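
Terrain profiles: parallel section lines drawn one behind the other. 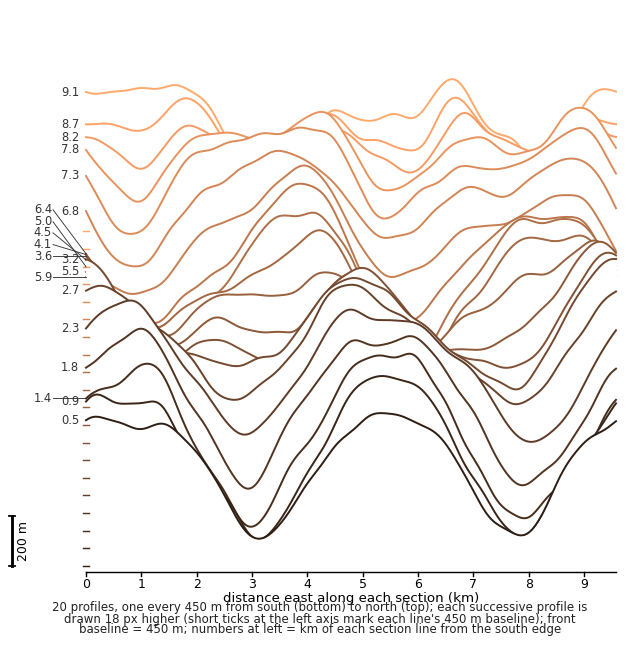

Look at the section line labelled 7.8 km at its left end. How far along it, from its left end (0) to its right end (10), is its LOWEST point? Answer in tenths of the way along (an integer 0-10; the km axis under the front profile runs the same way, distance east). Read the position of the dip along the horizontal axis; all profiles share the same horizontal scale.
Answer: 1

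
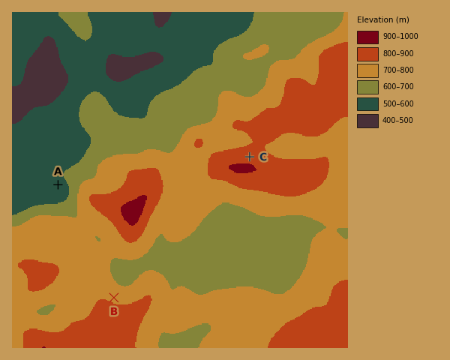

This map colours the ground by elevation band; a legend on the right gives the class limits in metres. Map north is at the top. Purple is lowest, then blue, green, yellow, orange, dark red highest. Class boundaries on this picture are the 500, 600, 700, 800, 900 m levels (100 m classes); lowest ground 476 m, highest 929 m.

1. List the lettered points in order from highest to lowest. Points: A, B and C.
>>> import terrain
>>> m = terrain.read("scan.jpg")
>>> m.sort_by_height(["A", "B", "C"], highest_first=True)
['C', 'B', 'A']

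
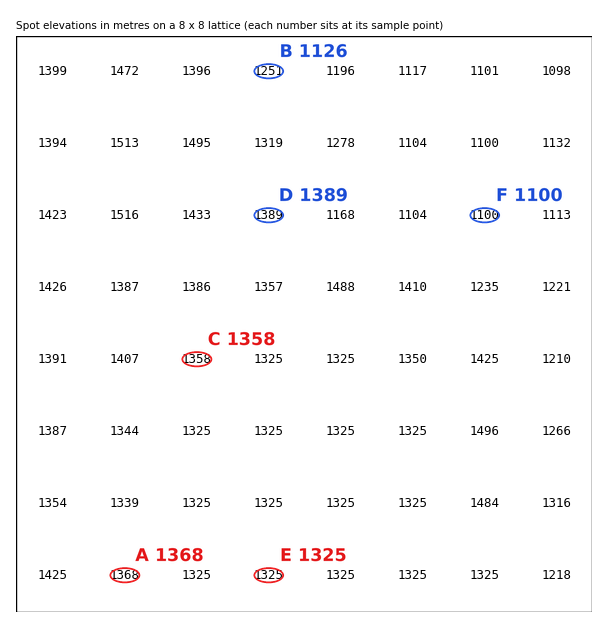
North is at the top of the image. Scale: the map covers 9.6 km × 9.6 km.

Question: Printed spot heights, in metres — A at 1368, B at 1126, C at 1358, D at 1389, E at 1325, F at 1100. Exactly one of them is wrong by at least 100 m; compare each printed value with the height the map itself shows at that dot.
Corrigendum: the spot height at B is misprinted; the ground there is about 1251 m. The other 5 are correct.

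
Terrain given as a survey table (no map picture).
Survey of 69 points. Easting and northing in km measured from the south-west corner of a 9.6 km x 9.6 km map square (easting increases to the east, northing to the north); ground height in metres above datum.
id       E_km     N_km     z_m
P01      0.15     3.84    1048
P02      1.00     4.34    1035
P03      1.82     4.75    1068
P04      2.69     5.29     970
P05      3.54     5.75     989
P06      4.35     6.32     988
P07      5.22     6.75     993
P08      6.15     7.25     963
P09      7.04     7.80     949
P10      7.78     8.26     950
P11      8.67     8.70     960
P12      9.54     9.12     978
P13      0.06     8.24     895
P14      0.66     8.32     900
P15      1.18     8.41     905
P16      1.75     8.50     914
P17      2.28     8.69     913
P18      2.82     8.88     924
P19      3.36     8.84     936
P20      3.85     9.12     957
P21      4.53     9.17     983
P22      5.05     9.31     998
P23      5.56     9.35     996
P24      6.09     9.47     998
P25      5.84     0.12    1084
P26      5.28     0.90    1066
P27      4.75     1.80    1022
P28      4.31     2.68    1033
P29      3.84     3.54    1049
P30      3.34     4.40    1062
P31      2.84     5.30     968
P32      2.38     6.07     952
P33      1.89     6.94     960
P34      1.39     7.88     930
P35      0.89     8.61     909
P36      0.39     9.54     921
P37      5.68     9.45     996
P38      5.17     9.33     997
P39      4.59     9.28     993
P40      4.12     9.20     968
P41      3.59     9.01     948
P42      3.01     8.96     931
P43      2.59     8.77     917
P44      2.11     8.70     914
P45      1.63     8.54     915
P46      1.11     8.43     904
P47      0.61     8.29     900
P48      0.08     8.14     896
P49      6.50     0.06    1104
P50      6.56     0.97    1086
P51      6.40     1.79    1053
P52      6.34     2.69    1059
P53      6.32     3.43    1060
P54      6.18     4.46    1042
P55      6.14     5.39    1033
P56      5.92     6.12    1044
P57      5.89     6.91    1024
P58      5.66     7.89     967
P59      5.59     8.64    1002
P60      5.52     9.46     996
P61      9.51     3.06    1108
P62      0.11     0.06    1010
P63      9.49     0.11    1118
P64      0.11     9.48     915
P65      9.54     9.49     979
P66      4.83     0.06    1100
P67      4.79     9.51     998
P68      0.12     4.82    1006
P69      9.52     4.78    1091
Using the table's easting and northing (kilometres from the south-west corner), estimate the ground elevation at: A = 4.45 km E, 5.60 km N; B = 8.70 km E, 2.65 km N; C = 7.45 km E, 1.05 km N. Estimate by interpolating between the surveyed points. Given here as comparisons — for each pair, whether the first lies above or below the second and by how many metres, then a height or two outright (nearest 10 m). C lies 100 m above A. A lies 80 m below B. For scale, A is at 1010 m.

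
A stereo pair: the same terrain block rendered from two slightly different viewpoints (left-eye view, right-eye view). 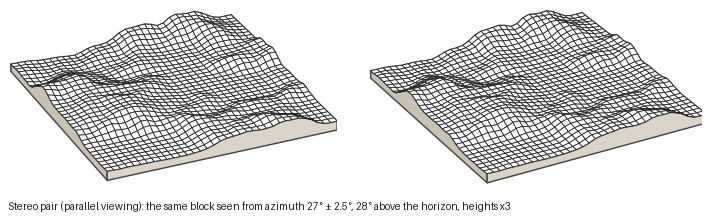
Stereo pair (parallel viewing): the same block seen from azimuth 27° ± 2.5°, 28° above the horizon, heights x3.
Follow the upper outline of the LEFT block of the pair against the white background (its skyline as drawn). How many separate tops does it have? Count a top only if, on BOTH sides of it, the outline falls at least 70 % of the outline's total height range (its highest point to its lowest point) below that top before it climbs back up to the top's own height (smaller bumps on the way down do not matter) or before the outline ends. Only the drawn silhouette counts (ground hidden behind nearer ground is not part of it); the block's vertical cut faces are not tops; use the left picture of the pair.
0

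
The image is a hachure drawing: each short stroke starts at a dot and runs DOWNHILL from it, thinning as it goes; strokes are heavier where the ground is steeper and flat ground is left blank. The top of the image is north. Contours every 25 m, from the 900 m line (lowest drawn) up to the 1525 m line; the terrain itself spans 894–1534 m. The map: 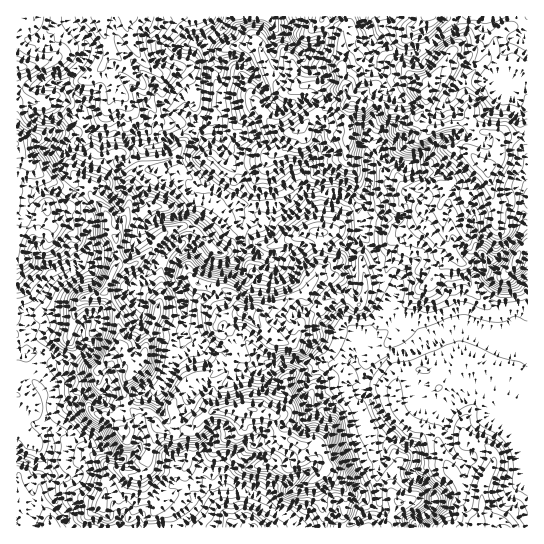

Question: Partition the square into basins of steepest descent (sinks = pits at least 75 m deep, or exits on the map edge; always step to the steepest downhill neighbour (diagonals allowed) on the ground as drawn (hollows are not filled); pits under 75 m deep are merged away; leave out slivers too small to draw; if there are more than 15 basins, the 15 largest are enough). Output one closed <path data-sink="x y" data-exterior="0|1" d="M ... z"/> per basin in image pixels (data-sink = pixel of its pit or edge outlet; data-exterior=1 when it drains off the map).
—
<path data-sink="229 17" data-exterior="1" d="M527 16l-101 0-19 23-3 28 9 11-20 2-19 5-12 8-8 11-3-2-6-12 0-8-4-11 0-36 7-9 2-10-334 1 0 129 26 30 23 13 22 2 20 23 1 15 8 9 1 27-5 8-7 20 12 24 3 28 4 8 12 10 0 4-11 16 0 18 9 11 15 0 8 13-1 12-9 21 4 9 10 2 24-1 3-3 4-14 0-20 4-8 14-11 9-3 36 0 8 4 16 3 6-6 3-7 0-10-3-7 6-37-3-6 6-2 5-6 1-12 39-26 20 7 4-5 2-13 12-2 7-6 5-15 35-37 4-12 13-9 6-16 4-1 15 5 9-14 11-11 10 41 0 17 5 3 14 0 13 10z"/><path data-sink="415 527" data-exterior="1" d="M486 168l-11 11-9 14-15-5-4 2-6 15-13 9-4 12-35 37-5 15-7 6-12 2-2 13-4 5-4 0-12-7-10 3-28 19-5 4-1 12-5 6-6 2 3 3-3 12 0 17-3 6 3 22-3 7-6 6-6 1 3 13 7 9 10 1 8 5 17-2 3 3 7 20-3 5 25 24 9 2 6 6 4 12 0 13 106 0 4-7 6-1 17 0 9 8 17-1 0-286-7-9-6-3-14 0-5-3 0-17z"/><path data-sink="17 458" data-exterior="1" d="M17 147l-1 380 306 1 1-23-6-10-4-14 8-5 7-10-4-15-6-8-17 2-8-5-14-4-4-10 0-8-6-5-6 0-8-4-36 0-9 3-14 11-4 8 0 20-4 14-3 3-24 1-7-1-6-5-1-5 9-21 1-12-8-13-15 0-6-6-4-11 1-12 11-16 0-4-12-10-4-8-3-28-12-24 7-20 5-8-1-27-8-9-1-15-20-23-22-2-23-13z"/><path data-sink="363 17" data-exterior="1" d="M425 16l-74 1-3 9-7 9 0 36 4 11 0 8 8 14 9-11 12-8 19-5 20-2-9-11 3-28 17-20z"/>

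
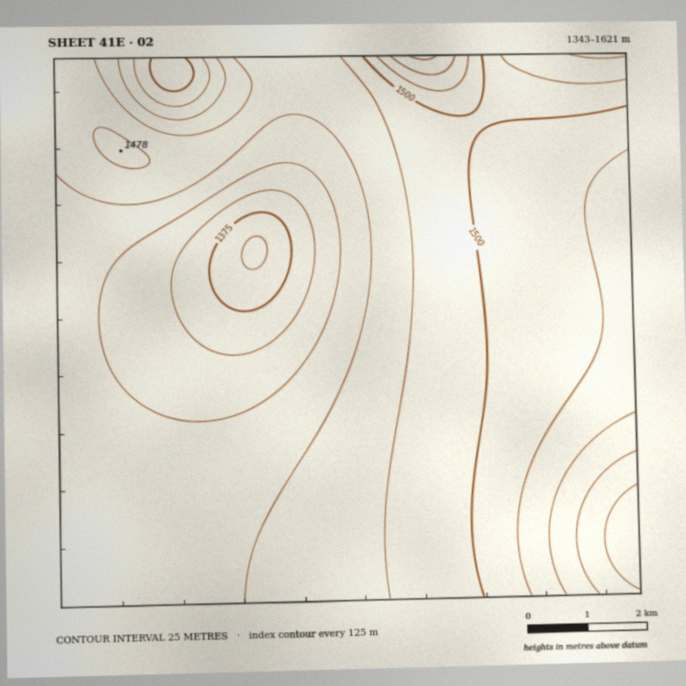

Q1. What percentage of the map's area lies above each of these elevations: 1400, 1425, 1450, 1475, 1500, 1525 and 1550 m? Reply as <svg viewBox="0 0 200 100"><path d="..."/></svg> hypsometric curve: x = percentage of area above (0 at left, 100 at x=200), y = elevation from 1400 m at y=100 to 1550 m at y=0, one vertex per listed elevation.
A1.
<svg viewBox="0 0 200 100"><path d="M187 100l-19-17-47-16-39-17-30-17-31-16-12-17"/></svg>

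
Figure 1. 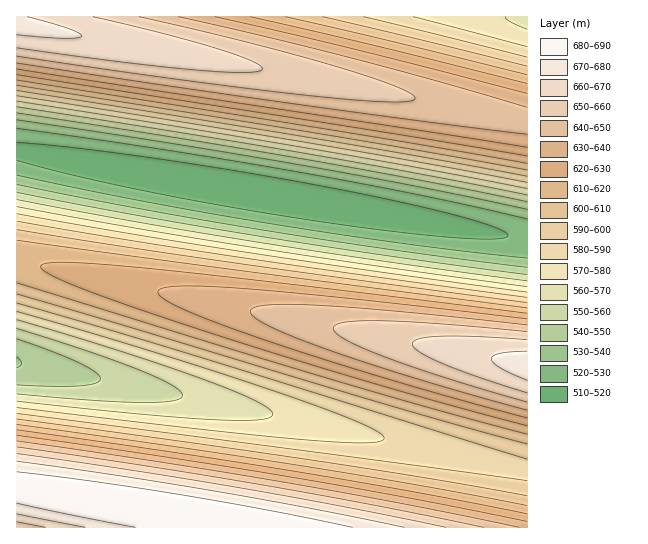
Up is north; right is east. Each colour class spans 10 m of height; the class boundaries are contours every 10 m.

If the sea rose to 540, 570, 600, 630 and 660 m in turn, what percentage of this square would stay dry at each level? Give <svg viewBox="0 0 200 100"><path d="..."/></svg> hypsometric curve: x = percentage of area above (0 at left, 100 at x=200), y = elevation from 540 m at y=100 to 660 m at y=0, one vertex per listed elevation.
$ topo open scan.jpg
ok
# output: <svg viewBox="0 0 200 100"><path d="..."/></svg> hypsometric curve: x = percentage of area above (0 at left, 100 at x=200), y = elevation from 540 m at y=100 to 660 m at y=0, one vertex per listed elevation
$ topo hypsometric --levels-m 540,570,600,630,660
<svg viewBox="0 0 200 100"><path d="M173 100l-25-25-40-25-42-25-44-25"/></svg>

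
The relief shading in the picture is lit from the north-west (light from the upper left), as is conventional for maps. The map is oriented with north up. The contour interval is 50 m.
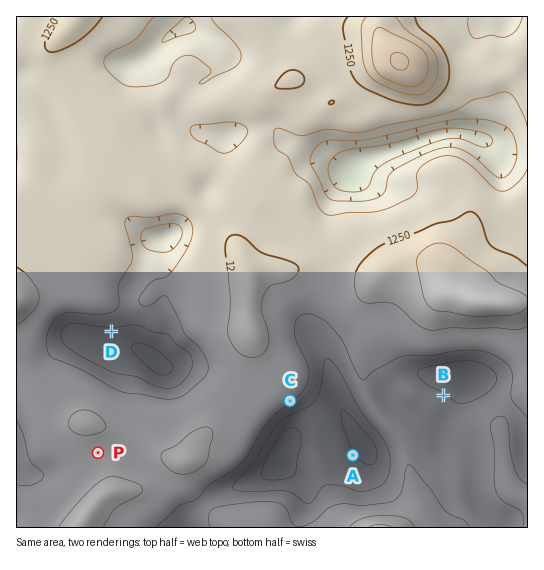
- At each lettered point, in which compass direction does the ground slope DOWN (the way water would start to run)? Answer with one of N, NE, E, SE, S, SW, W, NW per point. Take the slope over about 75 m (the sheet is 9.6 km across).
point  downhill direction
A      NE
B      NE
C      SE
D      S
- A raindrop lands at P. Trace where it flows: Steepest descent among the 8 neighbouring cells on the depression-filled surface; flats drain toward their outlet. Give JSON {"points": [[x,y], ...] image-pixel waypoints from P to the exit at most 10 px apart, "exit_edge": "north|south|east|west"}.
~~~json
{"points": [[98, 453], [89, 461], [78, 467], [67, 467], [57, 470], [46, 473], [35, 474], [25, 474], [17, 466]], "exit_edge": "west"}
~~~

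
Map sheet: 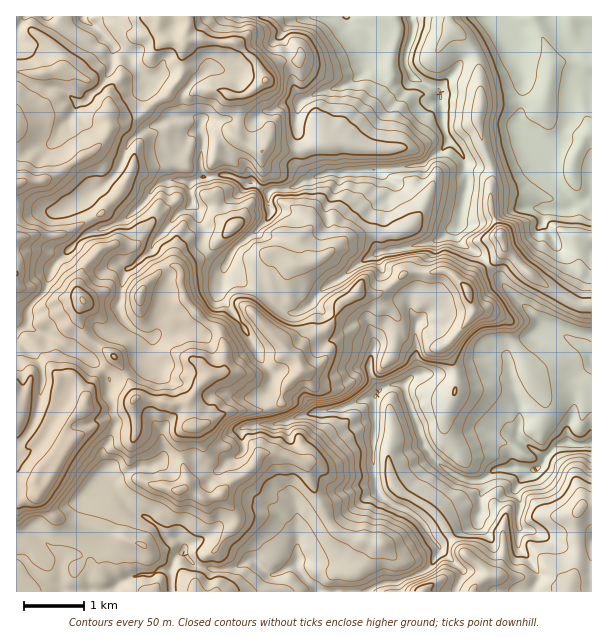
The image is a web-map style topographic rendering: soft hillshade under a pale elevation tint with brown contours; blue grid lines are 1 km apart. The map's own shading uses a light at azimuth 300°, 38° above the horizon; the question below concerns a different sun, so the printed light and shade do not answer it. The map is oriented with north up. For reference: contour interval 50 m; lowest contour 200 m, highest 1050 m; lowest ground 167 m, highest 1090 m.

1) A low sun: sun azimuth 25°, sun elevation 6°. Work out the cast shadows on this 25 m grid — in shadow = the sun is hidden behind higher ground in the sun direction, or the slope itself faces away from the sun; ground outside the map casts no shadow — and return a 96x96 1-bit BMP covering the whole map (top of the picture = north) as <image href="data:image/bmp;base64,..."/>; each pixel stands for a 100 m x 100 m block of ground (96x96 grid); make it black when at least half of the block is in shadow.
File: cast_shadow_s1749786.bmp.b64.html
<image width="96" height="96" href="data:image/bmp;base64,Qk2+BAAAAAAAAD4AAAAoAAAAYAAAAGAAAAABAAEAAAAAAIAEAAATCwAAEwsAAAIAAAAAAAAA////AAAAAAAB/sBwAAB//wAD4AABzvBgAAD//4BD8AAAAP/ggCH3/+BwAYCAAP//4H/jf/B4AYDAAH//+f////D4AwDwAP///4///gDwBgD4AP//H////APADAD8APv/Hv//+AOADCD/EM//n///AAcBmfD/iB//3//8AA8Bn/j/zD//7//wAB4AH/j/Dv//8H/wADwAD/38P///+H/wAHwAD/3+P///8H/gAfgDCAD/////8P/gB+ACDAB////+Z//AD8AACABj///4D//AHwAAAABi///gD//eHgAAAAAAf//wB/+8HAD8CAAAf//8Af+wHAP+HAAAf///AP+gHAfz/kAAf///gH4AHA/j/wAAP///8DgAGP/Af4AAP///+gAAGf+Ab9gAP///5gAAGf8AD/4AH+P//iQAG/4AH3+AB+P///5wf/wAPj8AIfPx///8//wAGB0AOPfgP//+//4AGBgAPPfwH/////4APAgAAP/wAD////8APAAAAO+AAAf///8APAAAAAAA/wf///+AfAAIAwAB/4/z//+AfMAMQ4A5/yeA///w/+AMQ8B4fzOAP////+AMB8B4AD8AP/////AAD8D8AH4Af/////AAH4D4AP4Aef////gH/wDgAfwAeH////wH/AAAA/gAfH////xP+AAAB/AAfHD///4P8HAfh+AQfjf///8f5nw/h8AAfj////8//nw/D4AD/3////8v/ng+DwAD/n//3////Hg8DgQb/n/wP//v+Hg4HAwZ+H/wP//j4HgwEAAB+//wf/DwQDBgAChAg//w/8CAAABggGhwAf/h/4AAAAAhwEv8Af/D/wAAAAAB4kP+AP+D/AAEAiBh58P/BgIH+AAOD/AA98A/gAAH8AAHA/gA8IAL8AAP4AAHg/gA+AADf4AfwAD/wIAA/AAAH/AfgHj/4AAAfgAAH/gfgHAB/AAAPmAAA/gRgHAAHwAADwAAAAA8AEAAD4AAgYAAAAA+AAB+B+ACADAAAAA+AAD/gHAnADwAAAA+AAD/wHgXgHgAAAA+BAD/4DgHAGAAAAB+AAj/+AYGD/wAHAB+ABz//AcMD////wB8ABgB/gf//////4B8ABgA/gD//+P//8B8AAAAfgA//8f//+B+AAAAPgAH/7////D+AAAADgAPv7////j8AAAAAAAf/wB//8X8AAAAAAAf/AAAAAH8AAAAACAf/AAAAAH4AAAAADg//gAAAAH4B4AAAA8//wAAAAH4B4AAAA///4AAAAH4BwAAAAP//8AAAAPwAgAAAAH//+YAAAPgAAAAcAD///8AAB/AAAAA8AB////AAD/gAAAP+AEzwff4AH/gAAA/+AeYAGf8AH/AAAB/IA/HbwfwAH+AAAAAAA/n/wcAAH/AAAAAAB///wYAAH/gAAAAAD///wAAAHxgAAAAAH///AAAAGBwAAAAAP///AAAAABgAAB4Af/j8AAAACBgAABwA/8AAAAAACAAAAAAB94AAAAAADAAAAAADz4AAAAAADwADAAADDgAAAAAADgAAAA="/>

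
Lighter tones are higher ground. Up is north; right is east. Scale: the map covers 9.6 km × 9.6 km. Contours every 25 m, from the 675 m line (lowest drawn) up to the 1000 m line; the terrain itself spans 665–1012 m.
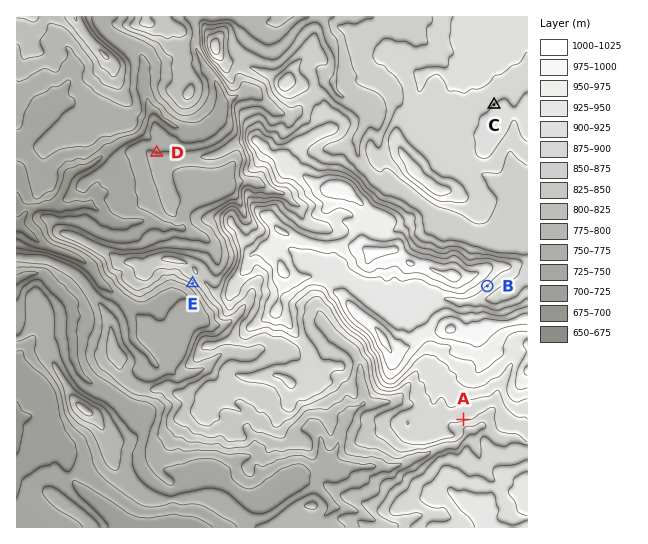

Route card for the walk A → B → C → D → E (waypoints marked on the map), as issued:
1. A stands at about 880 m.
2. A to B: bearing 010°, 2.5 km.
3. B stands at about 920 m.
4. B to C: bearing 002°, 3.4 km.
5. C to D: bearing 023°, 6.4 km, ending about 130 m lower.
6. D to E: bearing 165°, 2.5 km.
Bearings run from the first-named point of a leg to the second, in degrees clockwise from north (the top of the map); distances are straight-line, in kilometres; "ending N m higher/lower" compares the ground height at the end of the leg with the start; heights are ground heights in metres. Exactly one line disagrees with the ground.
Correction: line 5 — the bearing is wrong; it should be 262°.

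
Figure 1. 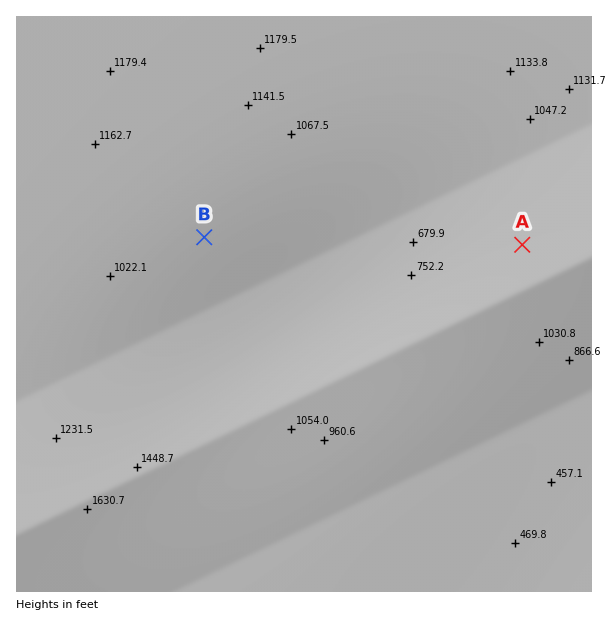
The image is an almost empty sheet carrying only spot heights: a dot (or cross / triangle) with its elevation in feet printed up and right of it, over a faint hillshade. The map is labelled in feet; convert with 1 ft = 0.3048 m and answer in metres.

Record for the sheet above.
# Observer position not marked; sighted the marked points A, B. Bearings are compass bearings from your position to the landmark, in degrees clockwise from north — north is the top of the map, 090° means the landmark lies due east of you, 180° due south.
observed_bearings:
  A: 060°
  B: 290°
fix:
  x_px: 407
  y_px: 311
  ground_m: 270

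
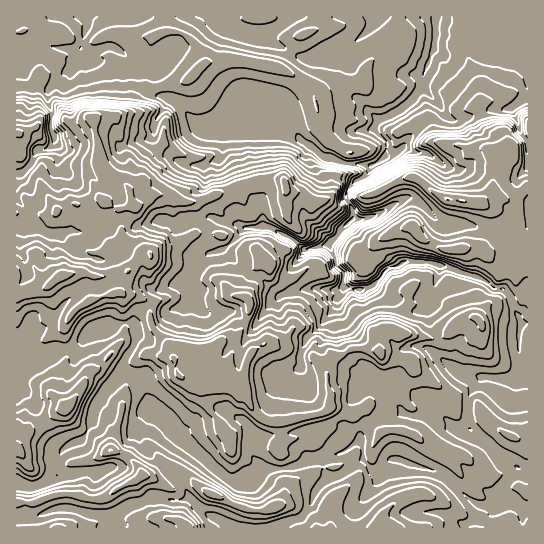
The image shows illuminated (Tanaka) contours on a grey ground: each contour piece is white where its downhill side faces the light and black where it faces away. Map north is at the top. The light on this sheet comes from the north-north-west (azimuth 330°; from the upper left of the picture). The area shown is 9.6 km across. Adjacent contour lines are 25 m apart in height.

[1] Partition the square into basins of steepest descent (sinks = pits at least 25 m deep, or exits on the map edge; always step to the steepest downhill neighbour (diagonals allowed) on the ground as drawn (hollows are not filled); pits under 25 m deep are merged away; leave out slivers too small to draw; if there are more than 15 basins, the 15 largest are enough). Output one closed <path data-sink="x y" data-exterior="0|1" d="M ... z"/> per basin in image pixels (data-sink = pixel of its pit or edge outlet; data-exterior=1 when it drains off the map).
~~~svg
<path data-sink="437 17" data-exterior="1" d="M527 16l-361 0-1 15 14 1 10 5 7 8 8 14 0 4-17 17-45 13-3 8 0 6-4 5-44 5-12 6-9 0-4-3-24 0-5 7-21 7 1 394 511-1z"/><path data-sink="85 17" data-exterior="1" d="M165 16l-148 0-1 117 5 0 10-4 6-2 5-7 24 0 4 3 9 0 12-6 44-5 4-5 0-6 3-8 45-13 17-17 0-4-8-14-7-8-10-5-14-1z"/><path data-sink="347 223" data-exterior="0" d="M414 177l-15 3-28 15-17 2-12 8-7 0-8-5-16 1-10-8-14-2-2 2 2 22 9 15-11 19-10 0-10 10 4 4 2 11 6 5 8 1 12-4 13-9 4 0 11 8 6 1 15-13 5-3 8 0 4-7 18-14 26-12 7 0 8 12 21 10 40-1 13-11 3-8-2-8-7-13-11-5-33-4z"/>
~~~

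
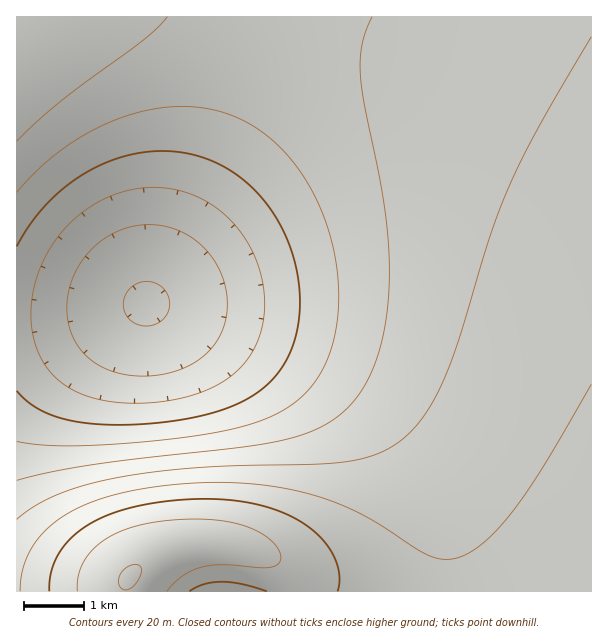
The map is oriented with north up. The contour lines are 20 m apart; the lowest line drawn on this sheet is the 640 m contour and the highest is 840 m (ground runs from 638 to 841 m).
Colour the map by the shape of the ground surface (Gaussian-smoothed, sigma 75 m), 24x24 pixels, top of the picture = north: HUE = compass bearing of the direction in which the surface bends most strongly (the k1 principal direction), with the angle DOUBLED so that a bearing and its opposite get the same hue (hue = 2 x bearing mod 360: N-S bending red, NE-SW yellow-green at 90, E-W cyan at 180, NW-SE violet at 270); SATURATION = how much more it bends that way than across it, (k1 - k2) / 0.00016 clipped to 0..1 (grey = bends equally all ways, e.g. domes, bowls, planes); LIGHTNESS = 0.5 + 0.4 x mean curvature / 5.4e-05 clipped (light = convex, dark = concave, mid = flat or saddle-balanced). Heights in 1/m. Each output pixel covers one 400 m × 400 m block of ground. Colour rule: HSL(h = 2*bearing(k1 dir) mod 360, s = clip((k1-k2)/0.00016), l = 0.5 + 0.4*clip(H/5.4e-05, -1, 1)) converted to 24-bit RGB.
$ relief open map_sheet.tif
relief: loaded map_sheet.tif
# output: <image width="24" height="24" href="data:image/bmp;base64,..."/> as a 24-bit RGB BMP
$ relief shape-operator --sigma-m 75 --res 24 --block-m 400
<image width="24" height="24" href="data:image/bmp;base64,Qk32BgAAAAAAADYAAAAoAAAAGAAAABgAAAABABgAAAAAAMAGAAATCwAAEwsAAAAAAAAAAAAAc3evi428sbDL4Nri7d7h9dbi+nrgwyX/ZEz/xeT/zf7+0/jzp9zaf5+0bHidaWyQbG2JcXGFdXWCeXmBfHyAfn2Af36Af3+Ab42xhZ69p7XKzs3a7N/r9Nfx78b628T/zND/z+X81ez2wNjlkp3Ce3WqdWicdGiRdWyKd3GGeXWDfHmBfXyBfn2Af36Af3+AZKCvdqy4kbfBsb7KzsbZ4Mzp4tHz3NT31df22d/ywMThpprGmnuzkGmmiGSbgmeRf2yLfnGGfnaEf3mCf3yBf36AgH+AgH+AV6uiYbGndLSrjbazo6+6s6zHvbHVwLfbvrbXuqjLt5C+tHazq2Wool+hmGGYj2eQiWyLhXKHg3eEgnqCgXyBgH6AgH+AgH+AUaGGUaaGV6mGZ6WIeqCOi52amJKgpo+lqoaerHaUrGaMqVuJo1iInFuHlWCGj2eFi26Eh3OChHiBg3uAgn2AgX6AgH+AgH9/T5hyTJdtTZRoUo9kW4lhbINlgoFqiW9mkV1dl1VfmlFjm1FpmVRullpzkmF3jml6i298iHV9hXl+g3x/gn1/gX5/gX9/gH9/UJFnTIxgSoRZSnxSUHRNXm9Rb21SdGFQfFZNhE1Li0xPkE9XklVgklxnkGRujmtzi3J3iHd6hnp8hH19g35+gX9/gX9/gIB/VIthToNaSnlTSW5MTWZJVmBJYV5JZldIb1JIeVBJglBMiVNSjllZkGBhj2hojnBvi3Z0iXp5h318hX99g4B+goB/gYB/gIB/V4ZdUnxYTXBRSmVLS1xIUVdHWFVHXlJHaFJJclRMfVlRhV9Xi2Zejm5mj3RsjnpyjH53ioB6h4F9hYJ+g4F/goF/gYF/gYB/W4FbVHVWT2lQS15LS1VITlFHU1BHWlBJY1RMblpQeWJWg2pdinJkjnpqj39wjoN1jYR5ioV8iIR9hoR+hIN/goJ/gYF/gYB/Y3xdWm9XUmNRTVhMS1FJTE5IUE5IV1FLYVdPbGBVeGtcgnViiX1ojoRuj4hzj4p4jYp7i4l9iId+hoV/hIR/goJ/gYF/gYF/a3hfYGtZVl5ST1RNS05KS0xJT05KVlROYF1TbGhZd3Rggn9miYhsjo1xkJB2j495jY18iot9iIh+hYZ/hIR/goJ/gYF/gIF/cnZhZmhbW1xVUlNQTU5MTE1LT1BNVVdSXmFXaW1dc3lkfINphItuiI9zipB3io96iY18iIt+hoh+hIZ/g4R/goJ/gYF/gIF/dnJkaWVeXlpYVlNUUFBST1BSUVVVVVxXW2ZbZHJhbX1mdoZrfY1wgpB1hZB4ho97ho19hYt+hIh/g4Z/goR/gYJ/gYF/gIB/emxnbmJiZFxgXFdeVVRbU1ZbVV1fWWViXm5lY3loaYJpcIptd49yfZF2gJF5go97g419g4p+god/goV/gYN/gYJ/gIF/gIB/gGtudmZubmBtY1xoWllmWF1nWmVqXXBwYnhyZoFza4h0b450dJF1eJF3fJF6f498gIx9gYl+gYd/gYV/gIN/gIJ/gIF/gIB/iG97gGp7dWV5aWF1YF9zXmR0X213Ynh8ZYJ/aYh+bY5+cZF9dZJ8eJF8e5B8fI59fot+f4h+gIZ/gIR/gIJ/gIF/gIF/gIB/j3KHiW6Je2qEb2aBZWSAY2uAZHSDZn6GaYqLbI+JcJGHdJKEd5KCeZGBe4+AfYx/fop/fod/f4V/f4N/f4J/f4F/f4B/f4B/lXeSjHKRgG6OdGuMammLaHCLaXmMaoOPbIyRb5OSc5ONdpOKeJKHepCEfI2DfYuBfoiBfoaAf4SAf4KAf4F/f4F/f4B/f4B/mHuZjneWhHSUeXCTb26SbXSTbXyTboSUcIuUc5GUdZOSd5KNeZCKe46HfIuEfYmDfoeBfoWBf4OAf4KAf4GAf4CAf4CAf4CAmH+bkHyZh3iYfnaXdXOWcniWcn6Vc4SVdIqUdY6Td5CSeZCPeo6Le4yIfImFfYeDfoWCfoOBf4KAf4GAf4GAf4CAf4CAf4CAmIKbkX+aiXyZgXqYeniXdnqWdn+VdoOUdoeTd4qSeIyQeYyOe4yLfImIfIeGfYWEfoSCfoKBf4GBf4GAf4CAf4CAf4CAf4CAl4OakYGZi3+YhH2XfnuWeXuVeH6UeIKTeISReYaPeYeNeoiLe4eJfIaHfYWFfYSEfoKCfoKBfoGBf4CAf4CAf4CAf4CAf4CAloSYkYKXjICWh3+VgX2UfHuTen2Ren+QeoGOeoOMeoOKe4SJe4OHfIOFfYKEfYKDfoGCfoCBfoCAf4CAf4CAf3+Af3+Af3+A"/>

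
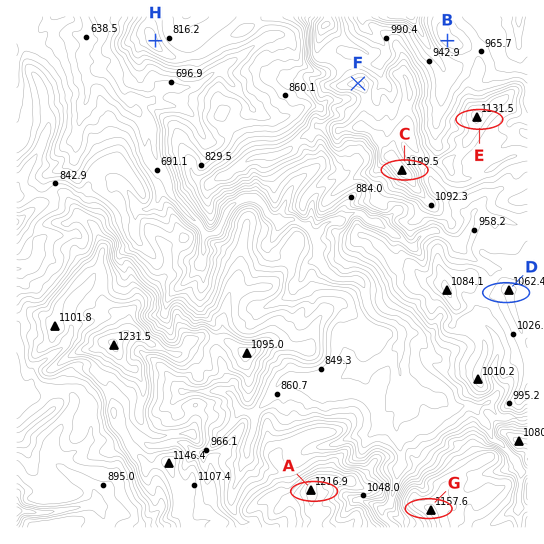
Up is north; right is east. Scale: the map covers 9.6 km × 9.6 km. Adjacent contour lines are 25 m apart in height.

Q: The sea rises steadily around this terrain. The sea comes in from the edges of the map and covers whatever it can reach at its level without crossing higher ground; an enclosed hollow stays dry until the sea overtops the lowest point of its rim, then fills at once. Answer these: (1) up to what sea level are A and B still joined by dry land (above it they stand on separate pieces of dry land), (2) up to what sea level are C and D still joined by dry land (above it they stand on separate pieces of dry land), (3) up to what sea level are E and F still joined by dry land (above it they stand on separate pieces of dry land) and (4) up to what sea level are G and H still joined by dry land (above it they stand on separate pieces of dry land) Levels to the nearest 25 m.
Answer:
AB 925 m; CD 975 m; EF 1075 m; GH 825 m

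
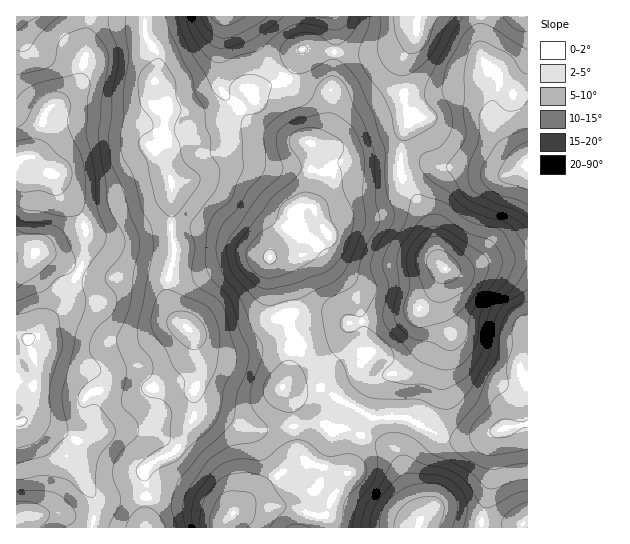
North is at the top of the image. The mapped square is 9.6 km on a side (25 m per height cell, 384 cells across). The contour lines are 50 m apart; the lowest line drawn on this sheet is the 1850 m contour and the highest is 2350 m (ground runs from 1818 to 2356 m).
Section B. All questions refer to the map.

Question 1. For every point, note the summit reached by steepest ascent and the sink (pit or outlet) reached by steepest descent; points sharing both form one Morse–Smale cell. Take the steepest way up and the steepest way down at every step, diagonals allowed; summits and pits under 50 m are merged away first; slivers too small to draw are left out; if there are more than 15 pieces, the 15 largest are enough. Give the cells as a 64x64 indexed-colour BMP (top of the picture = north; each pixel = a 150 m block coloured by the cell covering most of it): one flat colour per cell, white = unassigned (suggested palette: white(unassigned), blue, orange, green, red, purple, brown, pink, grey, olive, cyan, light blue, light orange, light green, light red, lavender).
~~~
<image width="64" height="64" href="data:image/bmp;base64,Qk12CAAAAAAAAHYAAAAoAAAAQAAAAEAAAAABAAQAAAAAAAAIAAATCwAAEwsAABAAAAAAAAAA////ALR3HwAOf/8ALKAsACgn1gC9Z5QAS1aMAMJ34wB/f38AIr28AM++FwDox64AeLv/AIrfmACWmP8A1bDFAAAAAAAAAiIiiIiIiIgAAAAAAAALu7u7u7sAAAAAAAAA/wAA//8iIiKIiIiIiIAAAAAAAAu7u7u7u7AADu4AAAD//////yIiIoiIiIiIiAAAAAAAC7u7u7u77u7u7uAAAP//////IiIiiIiIiIiIgAAAAAAAu7u7u7vu7u7u4AAA//////IiIiKIiIiIiIiIAAAAAAC7u7u7vu7u7u7gAAD/////8iIiIoiIiIiIiIiAAAAAAAu7u7u+7u7u7uAAAP////8iIiIiiIiIiIiIiIiAAAAAC7u7u77u7u7u4AAA/////yIiIiKIiIiIiIiIiIiwAAu7u7u77u7u7u7gAAD/////IiIiIiKIiIiIiIiIiIu7u7u7u7vu7u7u7uAAAP////8iIiIiIiKIiIiIiIiIi7u7u7u7sA7u7u7u4AAA/////yIiIiIiIiiIiIiIiIiLu7u7u7sADu7u7u7uAAD////yIiIiIiIiKIiIiIiIiIu7u7uwAAAA7uZmZu4AAP//IiIiIiIiIiIoiIiIhVVYi7uwAAAAAADmZmZmZmAAAiIiIiIiIiIiIiKIiIVVVVVQAAAAAAAAARZmZmZmZmYAIiIiIiIiIiIiIohVVVVVVQAAAAABERERFmZmZmZmZgAiIiIiIiIiIiIihVVVVVVVAAAAABERERERZmZmZmZmACIiIiIiIiIiIiJVVVVVVVUAAAARERERERFmZmZmZmYAIiIiIiIiIiIiIlVVVVVVVRERERERERERERZmZmZmZgAiIiIiIiIiIiIiJVVVVVVVERERERERERERFmZmZmZmAAIiIiIiIiIiIiIlVVVVVVUREREREREREREWZmZmZmYAIiIiIiIiIiIiIiVVVVVVVRERERERERERERZmZmZmZgAiIiIiIiIiIiIiJVVVVVVVEREREREREREREWZmZmZmACIiIiIiIiIiIiJVVVVVVVVRERERERERERERZmZmZmYAIiIiIiIiIiIiIlVVVVVVVVERERERERERERFmZmZmZgACIiIiIiIiIiIiVVVVVVVVEREREREREREREWZmZmZmAAAiIiIiIiIiIiVVVVVVVVURERERERERERERZmZmZmYAAAIiIiIiIiIiVVVVVVVVVRERERERERERERZmZmZmZgAAACIiIiIiIiVVVVVVVVVVERERERERERERFmZmZmZmAAAAIiIiIiIiJVVVVVVVVVEREREREREREREWZmZmZmYAAAACIiIiIiIFVVVVVVVVURERERERERERERZmZmZmZgAAAAIiIiIiIAVVVVVVVVVRERERERERERERFmZmZmZmAAAAACAAAAAANERFVVVVVREREREREREREREWZmZmZmYAAAAAAAAAMzM0RERFVVVVERERERERERERERGqpmZmZgAAAAAAADMzMzNEREREVVURERERERERERERGqqqqmZmAAAAAAADMzMzM0RERERERBEREREREREREREaqqqqqqoAAAAAADMzMzMzREREREREQREREREREREREaqqqqqqqgAAAAADMzMzMzNEREREREREERERERERERERqqqqqqqqAAAAAAMzMzMzM0REREREREQRERERERERERGqqqqqqqoAAAAAMzMzMzMzRERERERERBERERERERERGqqqqqqqqgAAAAAzMzMzMzNEREREREREQREREREREREaqqqqqqqqAAAAAzMzMzMzNERERERERERESREREREREaqqqqqqqqoAAAAzMzMzMzM0RERERERERESZkRERERERqqqqqqqqqgAAAzMzMzMzMzNERERERERERJmRERERERqqqqqqqqqqAAADMzMzMzMzNERERERERERESZkRERERqqqqqqqqqqoAADMzMzMzMzM0RERERERERERJmRERERGqqqqqqqd3qgADMzMzMzMzMzREREREREREREmZmZmZmXd3d3d3d3d33TMzMzMzMzMzNERERERERERESZmZmZmZd3d3d3d3dwDdMzMzMzMzMzM0RERERERERERJmZmZmZl3d3d3d3dwAN3TMzMzMzMzMzxEREREREREQACZmZmZmXd3d3d3dwAA3dMzMzMzMzMzPMzEREREQAAAAAmZmZmZl3d3d3d3AADd0zMzMzMzMzM8zMzEREAAAAAACZmZmZmXd3d3d3cAAN3TMzMzMzMzMzzMzMzEQAAAAAAJmZmZmZd3d3d3cAAA3d0zMzMzMzMzPMzMzMwAAAAAAACZmZmZl3d3d3d3AADd3d0zMzMzMzPMzMzMwAAAAAAAAJmZmZmXd3d3d3cAAN3d3dMzMzMzM8zMzMwAAAAAAAAAmZmZmXd3d3d3dwAA3d3d3TMzMzM8zMzMwAAAAAAAAACZmZmZd3d3d3d3AADd3d3dMzMzMzPMzMzAAAAAAAAAAJmZmZl3d3d3d3cAAN3d3d0zMzMzM8zMzMAAAAAAAAAAmZmZmXd3d3d3cAAA3d3d3dMzMzMzzMzMwAAAAAAAAACZmZmZd3d3d3cAAADd3d3d0zMzMzzMzMzAAAAAAAAAAAAAAJmXd3d3dwAAAN3d3d3TMzMzPMzMzMwAAAAAAAAAAAAAAJd3d3d3AAAA3d3d3dMzMzPMzMzMzAAAAAAAAAAAAAAAAHd3d3cAAADd3d3d0zMzM8zMzMzMAAAAAAAAAAAAAAAAd3d3dwAAAN3d3d3TMzMzzMzMzMwAAAAAAAAAAAAAAAB3d3d3AAAA"/>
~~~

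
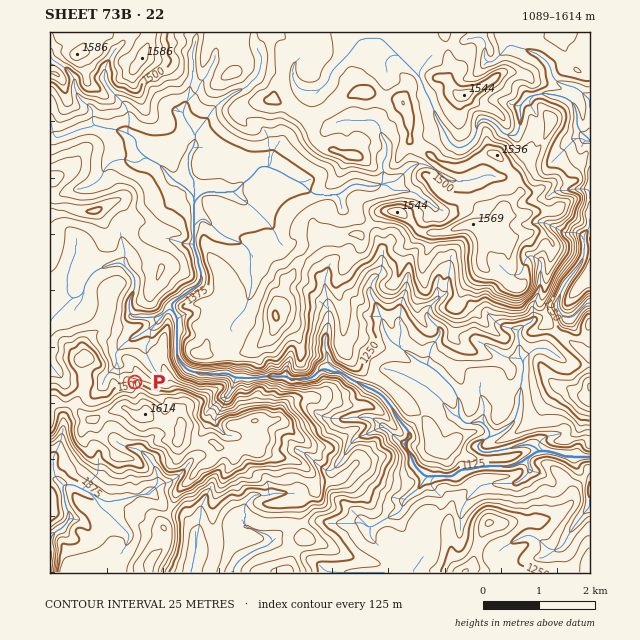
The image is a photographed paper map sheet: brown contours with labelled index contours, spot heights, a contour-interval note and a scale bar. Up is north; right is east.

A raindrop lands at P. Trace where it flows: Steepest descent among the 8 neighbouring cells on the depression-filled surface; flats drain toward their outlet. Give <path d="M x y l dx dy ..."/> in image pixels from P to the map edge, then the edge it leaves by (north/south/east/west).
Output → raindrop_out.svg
<path d="M135 382l0-7-9-9-7-1-3-3-1-8 1-3 10-10 13-6 7-5 6-3 11-11 1-3 5-4 1 0 7 8 0 40 3 5 8 9 9 1 1 2 31 0 6 4 25 0 2-2 15 0 1 2 2-2 7 0 3 3 18 0 1-1 3 0 9-9 7 0 4 3 10 0 8 7 20 10 3 0 3 3 4 1 11 13 6 11 4 4 0 2 7 7 1 5-4 6 0 6 7 11 0 3 3 5 10 10 28 0 9-7 9 0 2-1 5 0 2-2 31 0 8-4 3 0 6-5 3 0 7-6 11 0 1 1 4 0 10 5 26 0"/>
exit: east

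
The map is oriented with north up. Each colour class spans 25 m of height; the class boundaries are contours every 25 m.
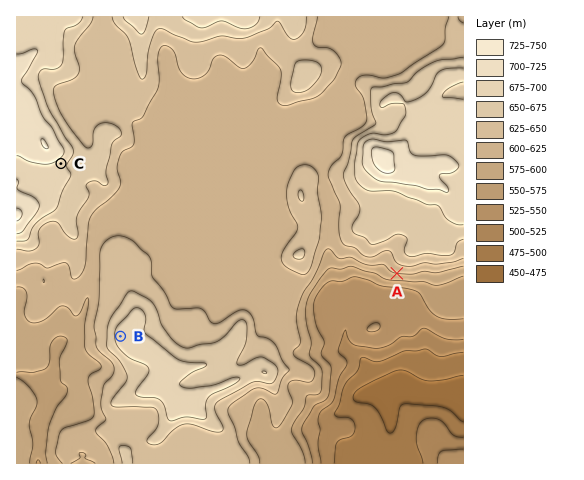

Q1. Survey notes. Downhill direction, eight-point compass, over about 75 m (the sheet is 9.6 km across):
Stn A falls S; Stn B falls W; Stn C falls SE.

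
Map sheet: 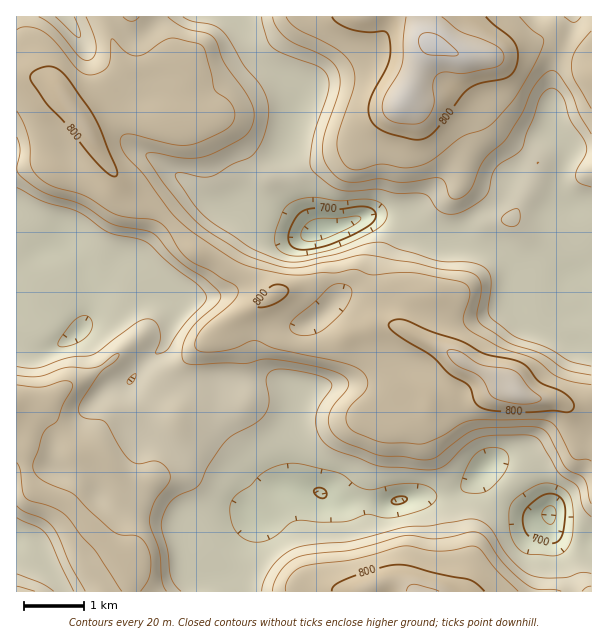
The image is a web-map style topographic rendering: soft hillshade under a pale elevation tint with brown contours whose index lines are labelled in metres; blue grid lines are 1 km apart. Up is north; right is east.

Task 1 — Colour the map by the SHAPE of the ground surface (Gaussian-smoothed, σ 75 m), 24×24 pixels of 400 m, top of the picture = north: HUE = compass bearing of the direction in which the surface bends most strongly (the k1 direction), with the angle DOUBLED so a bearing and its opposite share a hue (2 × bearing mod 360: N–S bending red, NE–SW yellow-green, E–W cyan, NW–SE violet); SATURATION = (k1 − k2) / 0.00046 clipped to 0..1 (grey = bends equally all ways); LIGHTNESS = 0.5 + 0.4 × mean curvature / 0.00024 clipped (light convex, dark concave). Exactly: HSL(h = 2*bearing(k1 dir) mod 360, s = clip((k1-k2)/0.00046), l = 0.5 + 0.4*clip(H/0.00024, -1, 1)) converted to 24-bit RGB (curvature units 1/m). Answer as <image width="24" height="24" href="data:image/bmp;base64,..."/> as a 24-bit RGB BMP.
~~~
<image width="24" height="24" href="data:image/bmp;base64,Qk32BgAAAAAAADYAAAAoAAAAGAAAABgAAAABABgAAAAAAMAGAAATCwAAEwsAAAAAAAAAAAAArIsqQQAf2U4edMFhrKqAs+KJFl1Wa0Y5gm1aUGaIH3fU587dc5HHc6HPtJrdh3vof9K0oGeOpl2LqKhueOC5QSV9kz5APs1OhUBIXBNoquSSapyAhKie4e3DKg51fHKEepKLZJCgJpiQS9VEaW3UW2DLi3C/xYLDuHmge1K8tnS8r+aibDFxPEGbiy/EvZVHWy8bKaNLiMZ7fcmsX6SS59JUPhxaeod4e59xV4B5Xm5ObKFHY5o9c4I4TXolNZ0zxmlWgkZQi6df6INdl0o1LWI8IAcs/XUxsMrhb+bfgNaljTNqnIpY2X1SME9WYolTnaNlZ0lpYquDXqtoZXRJbUgtvsIlIEkIX1USoHswcpdGszk83VhDYU4hCx0o8jY+uvCoTZ6+rTExj015a7CgzYu/k2rQarOxYmyLaHeaeIpNf2U6YDwtcY1KrYxisjlRPngqVbcbN60oMU6F2Xij4F/kQge/EKxFqs9nTjBohax9hb6pSZeunXxXpUtrqm1sZHGCcHWJlXGhdmemll+zkkc7i1gxt6VQYGe4hdBzVY84EiYacqAolT5+uyLPmOXIqp1vQ3qYasSps5B8dUFpgGhgpW5gfJx8nGeRgoliWopwYmGRnCe5xpzTmsbek5vOhY3CzI+2z02hXzFATW8WFicMNOUwgbZgaHujvqd5I3kjlFVIjG+ualyYjbCPlnSYfWKduZewZ5upTGWJJma4zrXVtI6ng32Him6MoH+KwUPW5nLtr4vYhr7vUv/lb6/NiXzx3Znx7aPpIIldOG0yomh6kpBalYhZYnxXqa5UlWdQbUU2LkAPQlYJ1aotlIV5coqYoVF2aSU2d9GbvOPuheH3dIzhc2/kS0oTMpIf12Oo/3X4w1fTKYhh2zHN5TsqipQukbY2khQnyhJxQ6LrVePSV8CBe41ndT0zmR9hzf76eOb/tNjoro3aMGKvYkgdkoBtaJ8vIUwSU38y8HWyoXzaADl799Tvw5nYdmmubJfVa8TqcmTev5XLkWannD6mgt33iP//nNc9TrFcaXgcXCUHfSMcgFxYhXt5m3l9XEqfUKBcOIo3zpFIJVh3D6BR+ILF4n7PtrJRe5RBGFcom6JIqm2SW8fKtoQvf1gu2eIvJFcSZyo9hXFpeoJ3d4KChnx7hoKBeXmMbXqEjY16gYRqflNXKxkMWI0AUMEn0a7psaDun2vPNJWTb6ZofW+Zd3iymKbS3MHldUPZQEd9h4h+doeDfXWEcZF/gX+NjWuIfIp1eYVzg0VedAYxbfKtoP7viu/9XvroHiz85cz/2Lj/m5TedLHSfc/jHV7U3kYl8wZ0ek2Kg4h3hnJycn9viXxwa35lfWdxlkY1aksYTxonh/XWzf7ubMnbdCUXlnUADjMAEzMAhokP7W2axkopcU4bbE8qe3A5jGFFi3VZZ5xydniJgYKNkWFifEgxRBsUzVMjm8Ljasrvmv/HQ7U1WxcehkpMwIxtqiw4KCcLHjMAGzMA9aIAkFpZpzlAWZctTqWZmJC7Z5eOboGEhXB9ehYi3UM/aMf0g9ved7iKgduvQcpQZBMygXtWeXtkp3RgyVW4hj3b1XSlM6ebULIaUXEmPKSS4sa2J6qYU42NsXp1V1OCijc6uKDor+TdeDSur9NRiOLF0ZIxMQIHjY8sYJJOWI6Ccbu7jlzAqBvO0rrXsKTea4LQoZrEMLClyNN0lZNCOWRWrp11QFuagTDx1e9epG5HjR9frP2sbBcoigQpdIDUk5zLd6RnP6lJO4tjQVFwaTi7zsqrommDkkhErpdIWadmWJmFyG+JQaiIQKmHkVOWHBEol9dsiTh1n/i2yjfNezzCfpDDgoemlICpvJvFqbnFQGmhP1p9KF2H1pyOxTS0znydlcmlcK+TSnyEpX+EupR7LIFvVyV0mjOyfqd9c73FfuWOjD+Fa3eBe3xrioNzfIxugq+Ak6KzhUCnW1SBI1NlvphcSFO02rjUza+nq3ayhkyWYHhNzqdvOYlxEgsoo8tliKO1kNyhNFbK1TjImW+GdHiMhYR4kaR+a8uDh058hzdjfkxJQyoyYqYqOahJeJlK64lifS8ztlE+UaePadVqpkq/ACKModm+fpxvmd6KMQdhwCoMa7hnhGWgiZGtrtbUX4m3dS6ApC90mz1FUIGjU9J8Y4lLL1hh1KCDlp/Zn8bupKvmu5/akUDJHXvLari0tN3R3Y1bMwAtoOp5plpGMKdJW+ycvCxXxxNXajJ7wSfIrc7Od4LCqWvAd8CHHHB9g9yGksWSgk91iqBfomFcQ0jSlZDQL0ew"/>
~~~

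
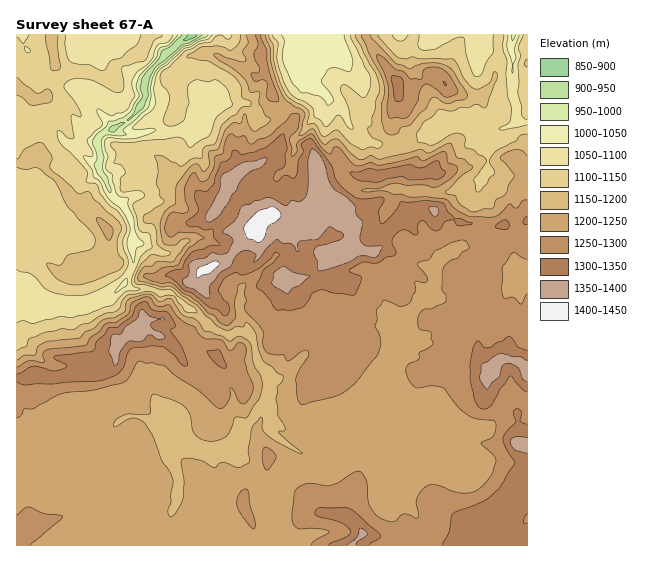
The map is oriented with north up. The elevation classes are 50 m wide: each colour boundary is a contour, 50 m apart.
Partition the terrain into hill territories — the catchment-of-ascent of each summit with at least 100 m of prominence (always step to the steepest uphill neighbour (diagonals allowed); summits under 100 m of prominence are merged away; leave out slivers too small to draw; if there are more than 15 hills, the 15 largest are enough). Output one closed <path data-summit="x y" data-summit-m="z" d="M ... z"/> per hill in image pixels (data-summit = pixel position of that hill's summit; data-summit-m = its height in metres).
<path data-summit="262 219" data-summit-m="1429" d="M527 34l-43 1 1 10-6 14 0 13 8 7 14 7 12-2-1 8 5 16 0 13-14 8-12 1-12-5-25-2-21 12-8 2-16 8-38-2-12-6-10-12-5-14-35-30-10-28 0-19-106 0-24 17-20 21-5 15 1 10-8 14-11 11-23 11-4 4-2 8 3 8 0 19 7 9 5 15 12 9 8 18 1 41-9 20 9 5 17 0 9 4 12 0 44 37 12 5 10-4 12 3 6 10 2 16 12 19-2 22-10 8-6 12-10 10-6 16-12 6-20 0-28-12-4 3-2 9 10 24 0 23-14 25 0 21 125 0-7-15-6-19-12-20 13-13 15-6 10-19 20 9 8 0 22-14 18 1 14 11 10 17 20-1 27-11 7-7-20-23 8-12 2-9-2-4-19 0-18 5-1-9-8-11 0-24 10-19 0-20 7-17 20-20 7-11 0-14 5-12 15-12 10-1 21 4 13 13 14 9 1 9 14 0z"/><path data-summit="137 331" data-summit-m="1394" d="M126 285l-3 0-9 9-9 5-14 6-17 2-16-1-24 3-7-4-8-11-3-1 1 253 146 0 2-21 14-25 0-23-10-24 2-9 4-3 28 12 24-2 9-4 5-16 10-10 6-12 10-8 2-22-12-19-2-16-6-10-12-3-10 4-12-5-44-37-12 0-9-4-17 0z"/><path data-summit="493 371" data-summit-m="1388" d="M465 246l-10 1-18 16-2 8 1 12-8 13-20 20-7 17 0 20-10 19 0 24 8 11 1 9 18-5 19 0 2 4-2 9-8 12 20 23-7 7-27 11-20 1-10-17-14-11-18-1-22 14-8 0-20-9-8 17-17 8-13 13 12 20 6 19 8 15 237-1 0-262-14-2-1-9-14-9-13-13z"/><path data-summit="107 231" data-summit-m="1218" d="M191 34l-175 1 0 257 13 14 5 3 52-3 24-9 15-14 8-19-1-41-8-18-12-9-5-15-7-9 0-19-3-13 6-7 23-11 11-11 8-14-1-10 5-15 20-21z"/><path data-summit="398 84" data-summit-m="1320" d="M483 34l-182 0-2 19 10 28 35 30 5 14 10 12 18 8 32 0 16-8 8-2 21-12 25 2 14 5 14-3 10-6 0-13-5-16 1-8-12 2-14-7-8-7 0-13 6-14z"/>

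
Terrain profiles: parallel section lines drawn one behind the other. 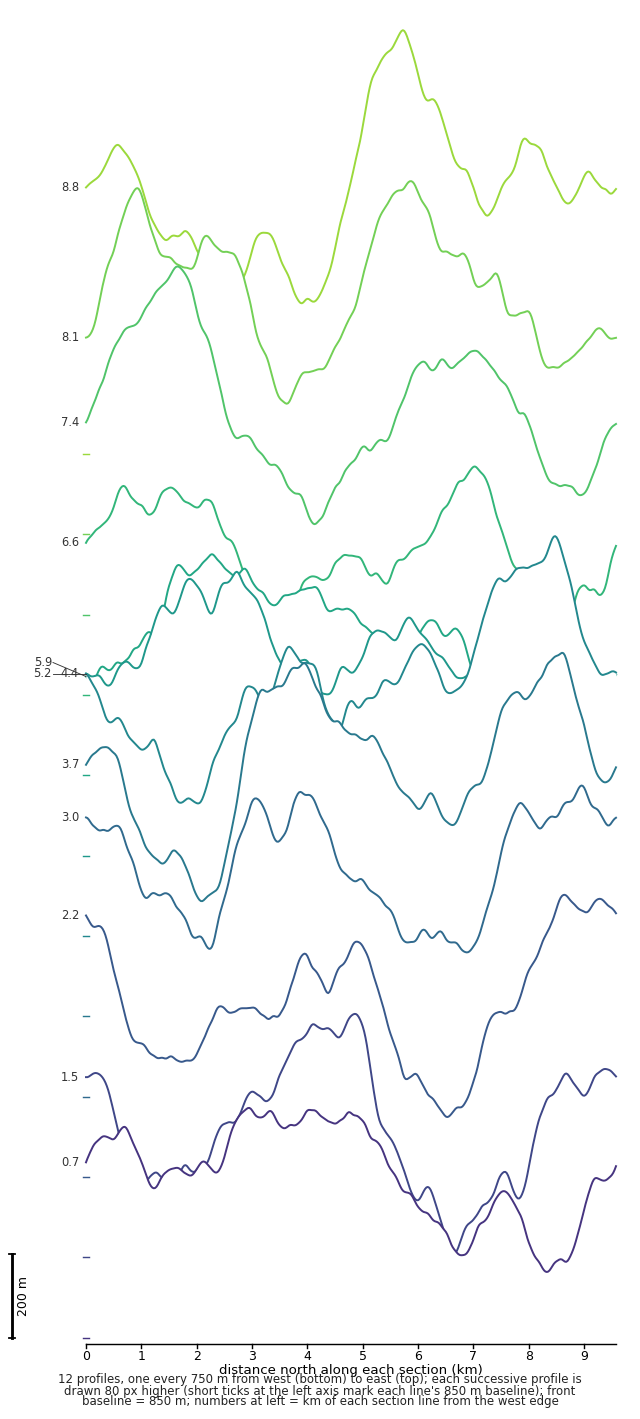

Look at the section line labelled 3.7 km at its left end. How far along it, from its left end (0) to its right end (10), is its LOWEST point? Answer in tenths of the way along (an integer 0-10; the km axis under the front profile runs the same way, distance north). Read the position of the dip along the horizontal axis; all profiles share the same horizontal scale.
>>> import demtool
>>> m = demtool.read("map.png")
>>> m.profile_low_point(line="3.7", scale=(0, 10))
2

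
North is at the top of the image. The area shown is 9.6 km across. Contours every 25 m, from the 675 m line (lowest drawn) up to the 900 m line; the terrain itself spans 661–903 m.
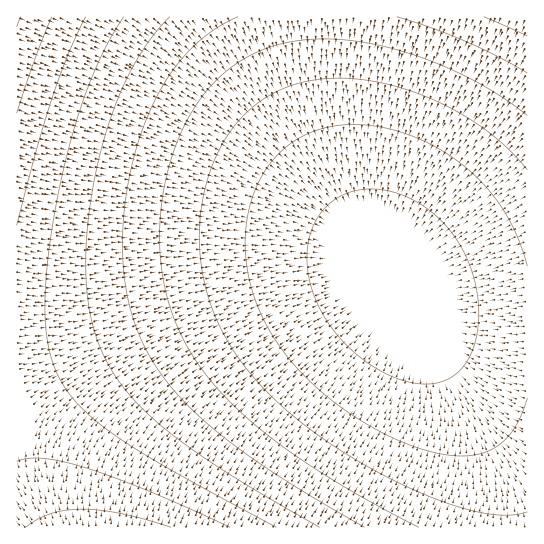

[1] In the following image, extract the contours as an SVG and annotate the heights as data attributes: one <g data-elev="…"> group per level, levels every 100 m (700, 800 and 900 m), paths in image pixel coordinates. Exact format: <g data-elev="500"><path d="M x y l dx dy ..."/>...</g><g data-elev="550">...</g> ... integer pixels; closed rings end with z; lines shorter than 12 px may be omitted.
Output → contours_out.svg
<g data-elev="700"><path d="M527 398l-9 24-12 17-15 11-20 5-24 0-29-7-31-13-32-18-28-20-24-23-21-24-16-25-11-27-7-27-3-28 2-26 7-23 9-21 14-17 16-14 18-10 22-6 22-2 24 3 26 6 25 11 23 14 22 17 18 20 14 21 12 25 8 25"/></g><g data-elev="800"><path d="M320 527l-101-60-35-24-27-21-22-21-17-22-14-22-10-26-6-34-2-42 4-46 9-50 13-44 16-38 19-34 23-26"/><path d="M484 17l43 19"/></g>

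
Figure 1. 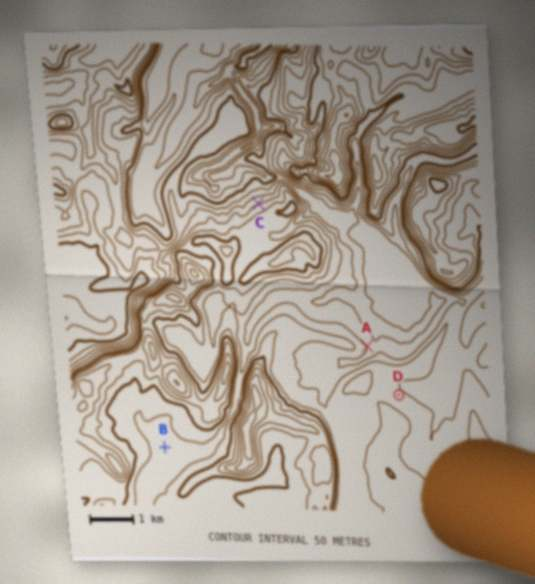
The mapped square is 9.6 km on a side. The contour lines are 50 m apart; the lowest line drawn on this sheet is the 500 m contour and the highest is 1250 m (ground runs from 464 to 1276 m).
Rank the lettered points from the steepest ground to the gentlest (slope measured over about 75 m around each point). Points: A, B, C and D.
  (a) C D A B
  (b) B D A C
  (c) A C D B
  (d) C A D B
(d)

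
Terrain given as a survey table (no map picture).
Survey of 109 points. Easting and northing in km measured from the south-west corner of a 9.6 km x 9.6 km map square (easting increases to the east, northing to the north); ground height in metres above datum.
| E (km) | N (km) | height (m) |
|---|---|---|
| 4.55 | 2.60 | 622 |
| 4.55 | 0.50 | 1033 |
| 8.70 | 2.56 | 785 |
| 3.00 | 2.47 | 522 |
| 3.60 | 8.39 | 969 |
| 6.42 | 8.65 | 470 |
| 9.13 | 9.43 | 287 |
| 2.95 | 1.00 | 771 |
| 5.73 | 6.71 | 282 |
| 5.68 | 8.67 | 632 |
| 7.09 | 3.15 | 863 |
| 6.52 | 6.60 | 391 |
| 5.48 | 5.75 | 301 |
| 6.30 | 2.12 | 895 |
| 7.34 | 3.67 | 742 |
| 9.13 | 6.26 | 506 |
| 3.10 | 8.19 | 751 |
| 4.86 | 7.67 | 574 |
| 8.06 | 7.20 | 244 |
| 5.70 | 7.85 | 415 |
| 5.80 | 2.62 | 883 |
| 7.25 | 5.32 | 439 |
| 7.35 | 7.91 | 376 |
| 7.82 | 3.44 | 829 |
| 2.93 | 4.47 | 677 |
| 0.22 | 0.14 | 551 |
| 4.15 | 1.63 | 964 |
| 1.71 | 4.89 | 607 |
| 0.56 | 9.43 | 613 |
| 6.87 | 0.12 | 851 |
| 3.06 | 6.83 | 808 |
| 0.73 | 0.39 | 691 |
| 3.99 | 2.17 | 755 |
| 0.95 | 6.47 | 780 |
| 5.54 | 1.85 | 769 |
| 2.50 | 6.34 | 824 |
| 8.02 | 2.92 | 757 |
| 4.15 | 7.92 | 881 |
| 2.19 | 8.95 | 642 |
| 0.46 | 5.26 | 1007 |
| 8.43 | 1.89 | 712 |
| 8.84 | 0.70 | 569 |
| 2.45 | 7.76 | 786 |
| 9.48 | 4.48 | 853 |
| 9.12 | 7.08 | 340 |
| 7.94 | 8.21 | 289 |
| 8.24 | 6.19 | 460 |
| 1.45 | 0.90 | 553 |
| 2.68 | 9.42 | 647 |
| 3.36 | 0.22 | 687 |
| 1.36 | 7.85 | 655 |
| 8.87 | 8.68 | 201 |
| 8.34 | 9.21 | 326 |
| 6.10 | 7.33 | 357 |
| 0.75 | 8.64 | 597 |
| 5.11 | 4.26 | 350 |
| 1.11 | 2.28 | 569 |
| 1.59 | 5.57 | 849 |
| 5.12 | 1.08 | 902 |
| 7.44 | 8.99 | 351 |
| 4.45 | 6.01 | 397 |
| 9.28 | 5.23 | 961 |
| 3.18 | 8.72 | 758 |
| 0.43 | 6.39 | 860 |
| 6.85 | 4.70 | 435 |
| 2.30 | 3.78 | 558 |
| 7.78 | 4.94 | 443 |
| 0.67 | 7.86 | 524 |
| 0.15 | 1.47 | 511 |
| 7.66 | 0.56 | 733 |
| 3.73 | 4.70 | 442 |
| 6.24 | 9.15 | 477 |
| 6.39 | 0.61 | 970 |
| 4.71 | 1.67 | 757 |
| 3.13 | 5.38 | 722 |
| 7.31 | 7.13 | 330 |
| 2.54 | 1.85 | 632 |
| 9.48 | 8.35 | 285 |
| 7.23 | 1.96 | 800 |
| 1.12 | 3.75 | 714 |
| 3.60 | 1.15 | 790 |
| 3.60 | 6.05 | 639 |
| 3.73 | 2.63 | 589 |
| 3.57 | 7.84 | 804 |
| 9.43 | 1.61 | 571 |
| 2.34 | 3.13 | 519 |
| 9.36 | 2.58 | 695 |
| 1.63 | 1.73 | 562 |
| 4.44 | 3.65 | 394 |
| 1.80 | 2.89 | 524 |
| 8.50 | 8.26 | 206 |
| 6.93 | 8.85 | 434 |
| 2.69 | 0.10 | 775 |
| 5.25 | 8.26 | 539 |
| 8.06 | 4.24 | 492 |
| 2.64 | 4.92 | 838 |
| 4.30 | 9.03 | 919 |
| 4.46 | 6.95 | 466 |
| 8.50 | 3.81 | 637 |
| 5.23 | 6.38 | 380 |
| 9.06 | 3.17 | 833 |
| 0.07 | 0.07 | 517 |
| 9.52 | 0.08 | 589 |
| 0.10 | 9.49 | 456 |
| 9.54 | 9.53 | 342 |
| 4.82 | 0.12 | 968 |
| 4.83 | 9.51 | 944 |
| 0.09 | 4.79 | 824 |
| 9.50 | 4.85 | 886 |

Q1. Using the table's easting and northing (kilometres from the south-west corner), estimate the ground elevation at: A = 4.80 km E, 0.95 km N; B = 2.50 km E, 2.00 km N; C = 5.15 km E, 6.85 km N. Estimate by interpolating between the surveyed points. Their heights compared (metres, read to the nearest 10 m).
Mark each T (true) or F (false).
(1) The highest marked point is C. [F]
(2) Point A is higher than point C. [T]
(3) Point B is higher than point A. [F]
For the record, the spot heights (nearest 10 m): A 900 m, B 610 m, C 470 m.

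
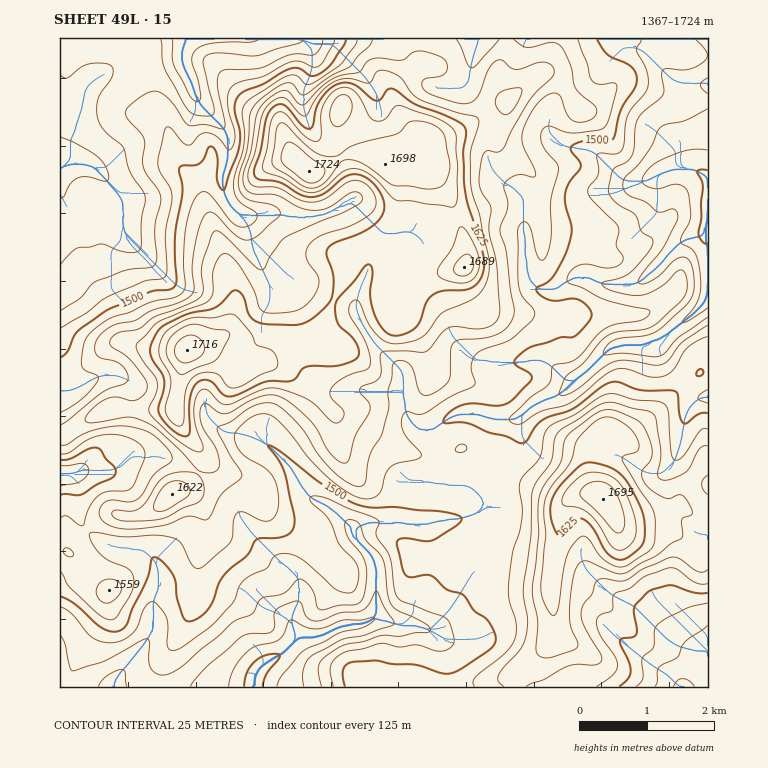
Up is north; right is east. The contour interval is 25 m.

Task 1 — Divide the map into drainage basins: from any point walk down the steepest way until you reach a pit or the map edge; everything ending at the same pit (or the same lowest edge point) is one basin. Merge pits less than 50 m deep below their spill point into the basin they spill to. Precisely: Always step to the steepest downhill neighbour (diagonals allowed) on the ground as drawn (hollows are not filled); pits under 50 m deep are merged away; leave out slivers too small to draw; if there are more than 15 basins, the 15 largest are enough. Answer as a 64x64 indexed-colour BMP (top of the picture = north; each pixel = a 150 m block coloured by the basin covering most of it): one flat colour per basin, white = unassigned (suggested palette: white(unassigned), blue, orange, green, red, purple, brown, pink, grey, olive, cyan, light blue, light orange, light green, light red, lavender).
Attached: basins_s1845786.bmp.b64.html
<image width="64" height="64" href="data:image/bmp;base64,Qk12CAAAAAAAAHYAAAAoAAAAQAAAAEAAAAABAAQAAAAAAAAIAAATCwAAEwsAABAAAAAAAAAA////ALR3HwAOf/8ALKAsACgn1gC9Z5QAS1aMAMJ34wB/f38AIr28AM++FwDox64AeLv/AIrfmACWmP8A1bDFABEREREREREREREREREREREREREREREUREREREREREREERERERERERERERERERERERERERERERREREREREREREQREREREREREREREREREREREREREREREURERERERERERBERERERERERERERERERERERERERERERFEREREREREREERERERERERERERERERERERERERERERERREREREREREQREREREREREREREREREREREREREREREREURERERERERBERERERERERERERERERERERERERERERERREREREREREERERERERERERERERERERERERERERERERFEREREREREQREREREREREREREREREREREREREREREREURERERERERBERERERERERERERERERERERERERERERERREREREREREERERERERERERERERERERERERERERERERFEREREREREQREREREREREREREREREREREREREREREREURERERERERBERERERERERERERERERERERERERERERERREREREREREURERERERERERERERERERERERERERERERFERERERERBFVEREREREREREREREREREREREREREREREUREREREREEVVRERERERERERERERERERERERERERERERREREQRERERVVURERERERERERERERERERERERERERERFEREQhERERFVVVVVURERERERERERERERERERERERERERREQiIiIREVVVVVVVERERERERERERERERERERERERERFERCIiIiERVVVVVVVVERERERERERERERERERERERERIiIiIiIiIhFVVVVVVVVRERERERERERERERERERERESIiIiIiIiIiEVVVVVVVVVUREREREREREREREREREREiIiIiIiIiIiIhVVVVVVVVVREREREREREREREREREREiIiIiIiIiIiIiJVVVVVVVVVERERERERERERESIiIiIiIiIiIiIiIiIiIlVVVVVVVVEREREREREREREiIiIiIiIiIiIiIiIiIiIiNVVVVVVVERERERERERERIiIiIiIiIiIiIiIiIiIiIiIzNVVVVVURERERERERERIiIiIiIiIiIiIiIiIiIiIiIjMzMzMzMRERERERERESIiIiIiIiIiIiIiIiIiIiIiIiMzMzMzMzERERERERESIiIiIiIiIiIiIiIiIiIiIiIiIzMzMzMzMRERERERESIiIiIiIiIiIiIiIiIiIiIiIiIjMzMzMzMxERERERESIiIiIiIiIiIiIiIiIiIiIiIiIiMzMzMzMzERETEREiIiIiIiIiIiIiIiIiIiIiIiIiIiIzMzMzMzMRETMzMiIiIiIiIiIiIiIiIiIiIiIiIiIiIjMzMzMzMzMzMzMzIiIRIiIiIiIiIiIiIiIiIiIiIiIiMzMzMzMzMzMzMzMzMREiIiIiIiIiIiIiIiIiIiIiIiIzMzMzMzMzMzMzMzMzEREiIiIiIiIiIiIiIiIiIiIiIjMzMzMzMzMzMzMzMzMREREiIiIiIiIiIiIiIiIiIiIiMzMzMzMzMzMzMzMzMzEREREiIiIiIiIiIiIiIiIiIiIzMzMzMzMzMzMzMzMzMREREiIiIiIiIiIiIiIiIiIiIjMzMzMzMzMzMzMzMzMzERESIiIiIiIiIiIiIiIiIiIiMzMzMzMzMzMzMzMzMzMRERERIiIiIiIiIiIiIiIiIiIzMzMzMzMzMzMzMzMzMxERERERESIiIiIiIiIiIiIiIjMzMzMzMzMzMzMzMzMzERERERERIiIiIiIiIiIiIiIiMzMzMzMzMzMzMzMzMzMREREREREiIiIiIiIiIiIiIiIzMzMzMzMzMzMzMzMzMRERERERESIiIiIiIiIiIiIiIjMzMzMzMzMzMzMzMzMxERERERESIiIiIiIiIiIiIiIiMzMzMzMzMzMzMzMzMzERERERERIiIiIiIiIiIiIiIiIzMzMzMzMzMzMzMzMzEREREREREiIiIiIiIiIiIiIiIjMzMzMzMzMzMzMzMzMREREREREiIiIiIiIiIiIiIiIiMzMzMzMzMzMzMzMzMRERERERESIiIiIiIiIiIiIiIiIzMzMzMzMzMzMzMzMxERERERESIiIiIiIiIiIiIiIiIjMzMzMzMzMzMzMzMzMxERERERIiIiIiIiIiIiIiIiIiMzMzMzMzMzMzMzMzMzMxMzMREiIiIiIiIiIiIiIiIiIzMzMzMzMzMzMzMzMzMzMzMzMSIiIiIiIiIiIiIiIiIjMzMzMzMzMzMzMzMzMzMzMzMREiIiIiIiIiIiIiIiIiMzMzMzMzMzMzMzMzMzMzMzMREREiIiIiIiIiIiIiIiIzMzMzMzMzMzMzMzMzMzMzMxEREREiIiIiIiIiIiIiIjMzMzMzMzMzMzMzMzMzMzMxEREREREiIiIiIiIiIiIiMzMzMzMzMzMzMzMzMzMzMzERERERERIiIiIiIiIiIiIzMzMzMzMzMzMzMzMzMzMzMRERERERESIiIiIiIiIiIjMzMzMzMzMzMzMzMzMzMzMzEREREREREiIiIiIiIiIiMzMzMzMzMzMzMzMzMzMzMzMzERERERERIiIiIiIiIiIzMzMzMzMzMzMzMzMzMzMzMzEREREREREiIiIiIiIiIjMzMzMzMzMzMzMzMzMzMzMzMRERERERERIiIiIiIiIi"/>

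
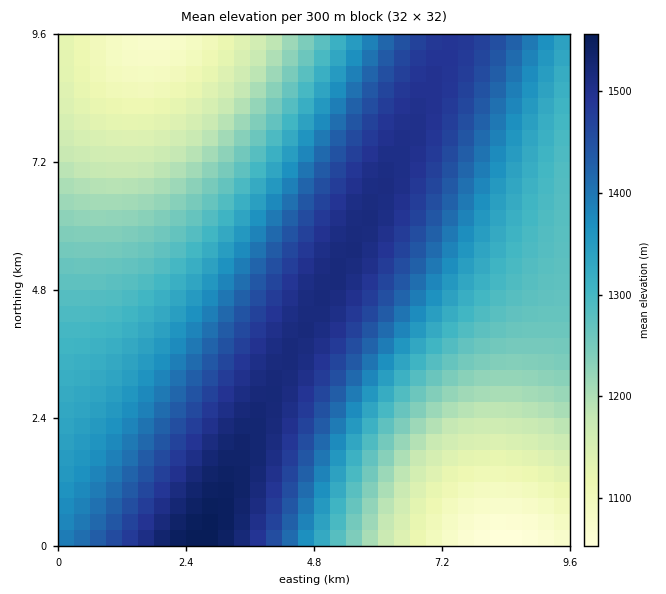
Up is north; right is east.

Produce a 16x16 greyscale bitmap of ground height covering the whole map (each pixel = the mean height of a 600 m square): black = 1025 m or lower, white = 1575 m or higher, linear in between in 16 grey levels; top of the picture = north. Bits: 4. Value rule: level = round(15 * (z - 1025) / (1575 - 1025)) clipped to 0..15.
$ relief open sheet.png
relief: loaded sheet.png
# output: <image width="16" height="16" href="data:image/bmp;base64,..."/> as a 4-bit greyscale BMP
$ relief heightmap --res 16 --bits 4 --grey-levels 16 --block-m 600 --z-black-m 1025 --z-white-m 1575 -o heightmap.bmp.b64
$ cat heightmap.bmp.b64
<image width="16" height="16" href="data:image/bmp;base64,Qk32AAAAAAAAAHYAAAAoAAAAEAAAABAAAAABAAQAAAAAAIAAAAATCwAAEwsAABAAAAAAAAAAAAAAABEREQAiIiIAMzMzAERERABVVVUAZmZmAHd3dwCIiIgAmZmZAKqqqgC7u7sAzMzMAN3d3QDu7u4A////AKve7sqGQhERqs3u25ZDIiKavO7cl1QyM5ms3uyoZUREiZvN7bl2VVWImrzdypdmZoiJrN3cqHdmd4ibzdy5h3d3eIq93cqYd2Zniazd26h3VVZ4m93cqYdURWeKzdy5h0Q0Vnm83cqYMzNFaKzdy5gyIjRXm83LqDISI0aKvNyp"/>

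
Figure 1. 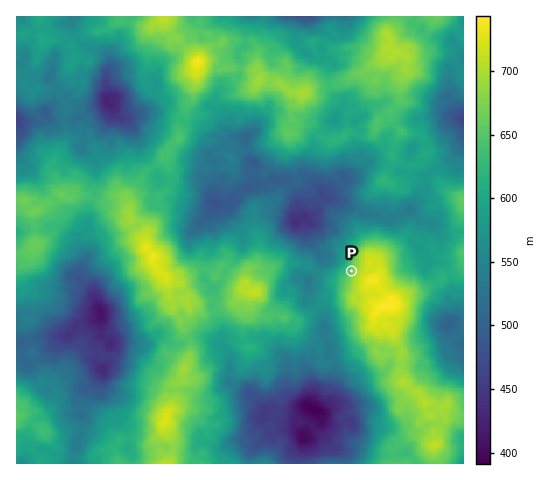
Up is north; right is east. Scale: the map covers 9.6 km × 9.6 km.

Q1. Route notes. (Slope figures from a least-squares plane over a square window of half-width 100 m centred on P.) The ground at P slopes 15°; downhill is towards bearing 288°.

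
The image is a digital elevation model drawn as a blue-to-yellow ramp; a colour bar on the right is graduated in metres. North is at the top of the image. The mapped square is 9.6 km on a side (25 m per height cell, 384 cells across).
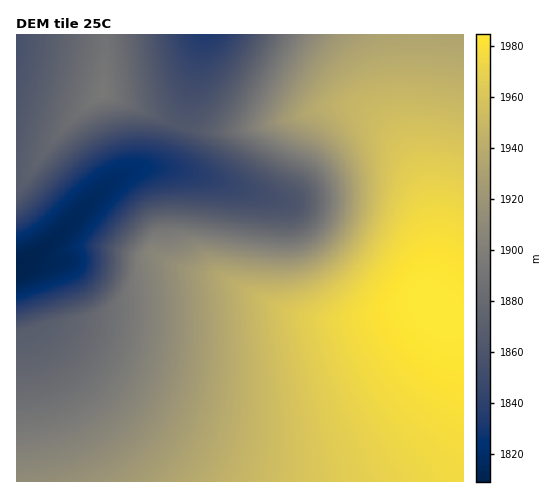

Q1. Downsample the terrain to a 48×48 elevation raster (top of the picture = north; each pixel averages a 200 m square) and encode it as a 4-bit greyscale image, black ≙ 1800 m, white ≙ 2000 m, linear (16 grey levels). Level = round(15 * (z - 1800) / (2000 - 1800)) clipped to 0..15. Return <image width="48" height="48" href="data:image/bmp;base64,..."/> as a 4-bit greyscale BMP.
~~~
<image width="48" height="48" href="data:image/bmp;base64,Qk32BAAAAAAAAHYAAAAoAAAAMAAAADAAAAABAAQAAAAAAIAEAAATCwAAEwsAABAAAAAAAAAAAAAAABEREQAiIiIAMzMzAERERABVVVUAZmZmAHd3dwCIiIgAmZmZAKqqqgC7u7sAzMzMAN3d3QDu7u4A////AIiImZmZmZmqqqq7u7u8zMzMzN3d3d3d3YiIiImZmZmaqqqru7u8zMzMzN3d3d3d3YiIiIiJmZmZqqqru7u7zMzMzN3d3d3d3YiIiIiIiZmZqqqqu7u7zMzMzd3d3d3d3Xd4iIiIiJmZmqqqu7u7zMzMzd3d3d3d3Xd3d4iIiImZmaqqu7u7zMzMzd3d3d3d3Xd3d3eIiIiZmaqqq7u7zMzM3d3d3d3d3Xd3d3d4iIiZmZqqq7u7zMzM3d3d3d3d3mZnd3d3iIiJmZqqq7u7zMzM3d3d3d3e7mZmZ3d3eIiJmZqqq7u7zMzN3d3d3d3u7mZmZmd3d4iImZqqq7u7zMzN3d3d3d7u7mZmZmZ3d4iImZmqq7u8zMzN3d3d3e7u7mZmZmZnd3iImZmqq7u8zMzd3d3d3u7u7lZmZmZnd3iIiZmqq7u8zMzd3d3d7u7u7lVWZmZmd3iIiZmqq7u8zMzd3d3e7u7u7lVVVmZmd3eIiZmqq7u8zM3d3d3e7u7u7lVVVmZmd3eIiZmqq7u8zM3d3d3u7u7u7kRVVWZmd3eIiZmqq7u8zM3d3d3u7u7u7jNERVVmd3eIiZmqq7u8zMzd3d3u7u7u7iIzNERWZ3eIiZmqq7u8zMzN3d3u7u7u7hIiIzNFZ3eIiZmqq7u7u8zM3d3e7u7u7hERIiM0VneIiZmqq7u7u7u8zd3e7u7u7hERESI0VniIiZmqqqqqqqu7zN3d7u7u7hERERI0VniIiZmaqZmZmZqrvM3d3u7u7hERERI0VniIiImZmZiIiImau8zd3e7u7hERESI0RWeIiIiIiId3d3iJq7zN3d7u7SIRERIjRVZ3d3d3d3ZmZmeImrzN3d3d3TIhEREiNFZnd2ZmZmZVVWZ4mrvM3d3d3TMiEREiM0VWZlVVVVVVVVZniavM3d3d3UMyIRESIzREVVRERERERFVniavM3d3d3VQzIhERIjM0RERERERERFVniavMzd3d3VVDMiIREiIzMzMzM0RERVZniau8zd3d3VVUMyIhEiIiIzMzM0RFVWZ4iau8zN3d3VVVQzIiIiIiIjMzNERVZmd4mqu8zM3d3FVlVEMyIiIiIzM0RFVmZ3eJmrvMzMzMzFVmVUQzMiIjMzREVVZnd4iZqrvMzMzMzFVmZVREMzMzNERVVmd4iJmaq7vMzMzMzFVWZmVURERERFVWZneImZmqq7vMzMzMzFVWZmZlVVVVVVVVZniJmaqqu7u8zMzMzFVWZmZmZmVVVUVVVneImqqru7u7zMzMu1VWZmd3ZmZVVERFVmeImaqru7u7u7u7u1VVZmd3dmZVREREVWd4iZqru7u7u7u7u1VVZmd3dmVVREREVWZ4iZqqq7u7u7u7u0VVZmZ3dmVVRERERVZ3iJmqqru7u7u7u0VVZmZ3dmVURDM0RFZneJmaqqq7u7u7u0VVVmZ3dmVUQzMzRFVmeImaqqqqqqqqqkVVVmZnZmVUQzMzNEVWd4iZqqqqqqqqqkVVVmZnZmVUQzMzM0RWZ4iZmqqqqqqqqg=="/>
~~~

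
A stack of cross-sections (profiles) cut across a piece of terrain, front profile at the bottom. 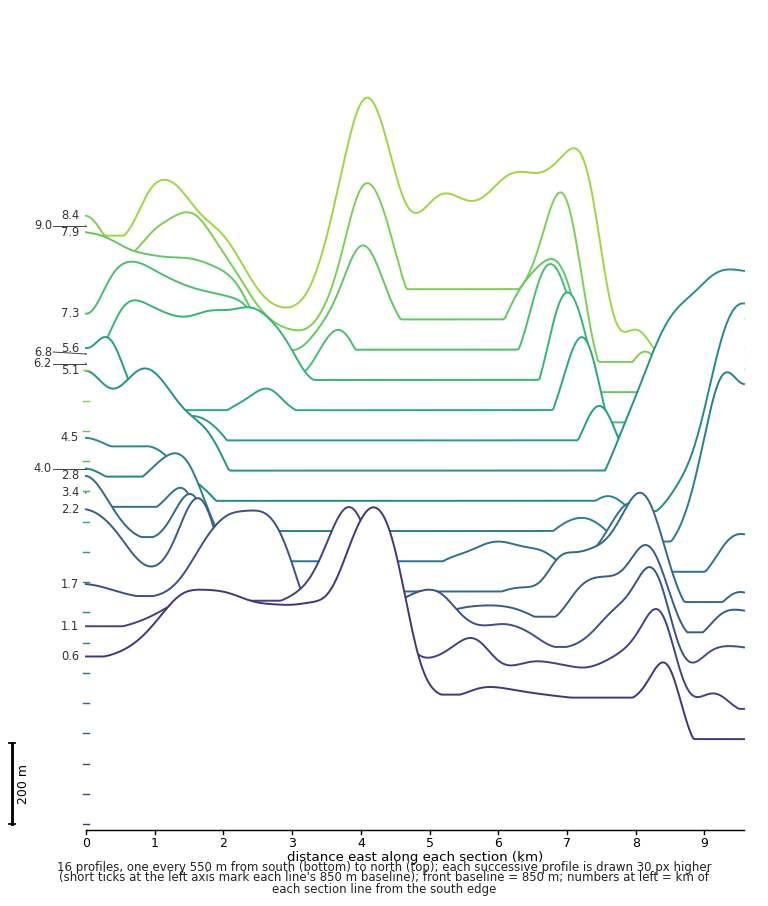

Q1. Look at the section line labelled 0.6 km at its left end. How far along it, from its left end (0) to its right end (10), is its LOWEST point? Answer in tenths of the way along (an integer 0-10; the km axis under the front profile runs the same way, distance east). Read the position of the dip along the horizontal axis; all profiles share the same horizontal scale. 10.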